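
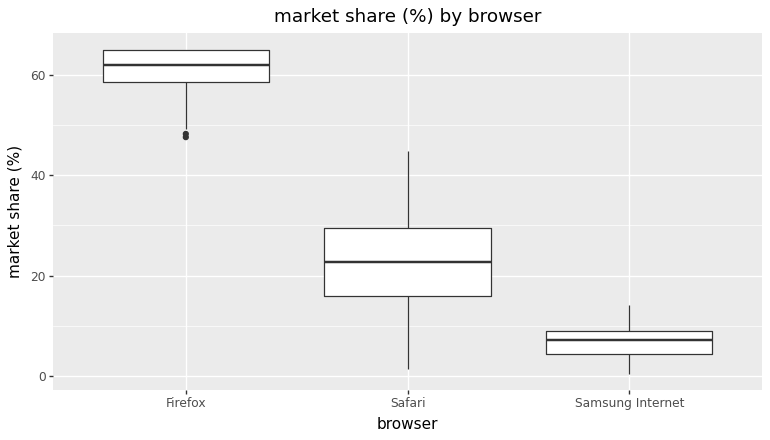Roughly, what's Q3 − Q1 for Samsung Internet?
≈ 5

Q3 ≈ 10, Q1 ≈ 5; IQR ≈ 5.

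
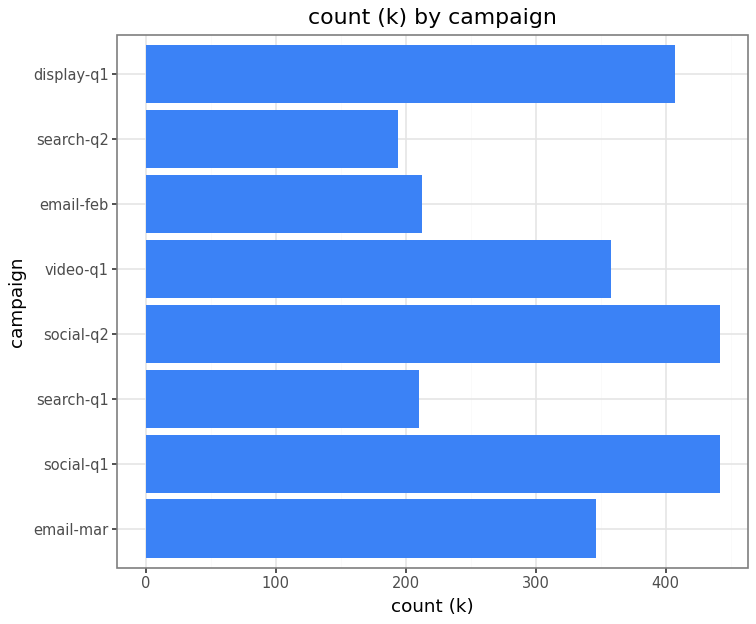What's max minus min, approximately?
Max social-q2 ≈ 450, min search-q2 ≈ 200; range ≈ 250.

≈ 250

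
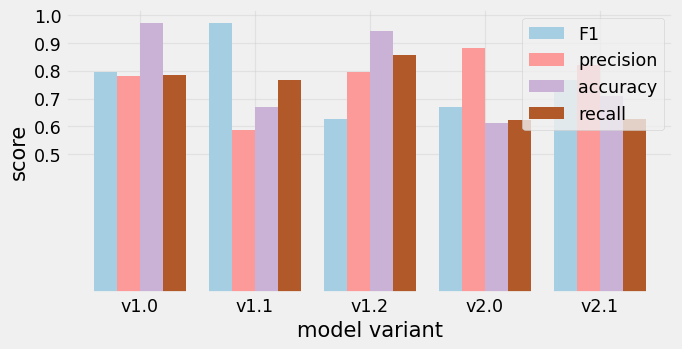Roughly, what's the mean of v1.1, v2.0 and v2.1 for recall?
≈ 0.67

(0.8 + 0.6 + 0.6) / 3 ≈ 0.67.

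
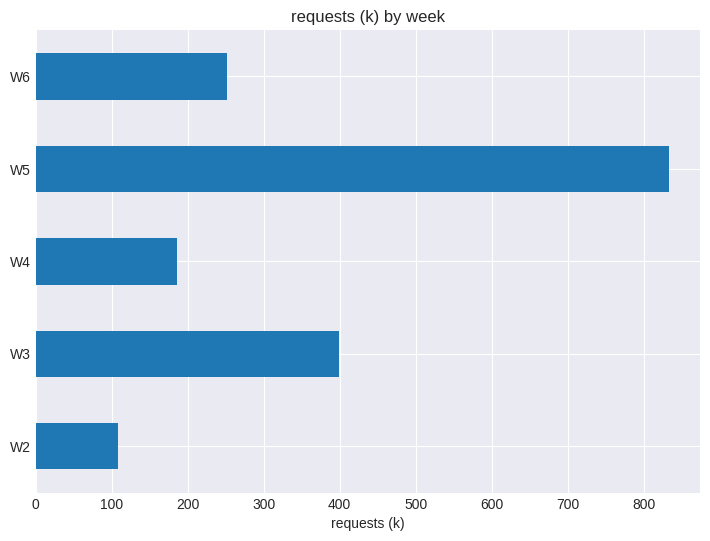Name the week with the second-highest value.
Top 3: W5 ≈ 800, W3 ≈ 400, W6 ≈ 300.

W3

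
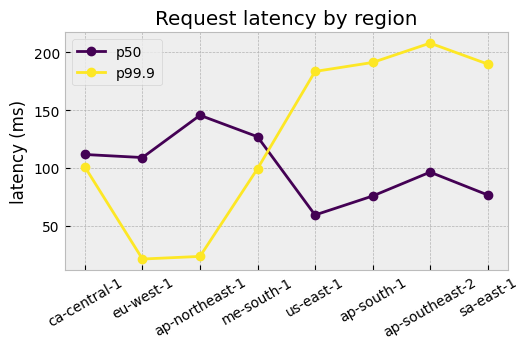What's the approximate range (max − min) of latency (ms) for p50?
Max ap-northeast-1 ≈ 140, min us-east-1 ≈ 60; range ≈ 80.

≈ 80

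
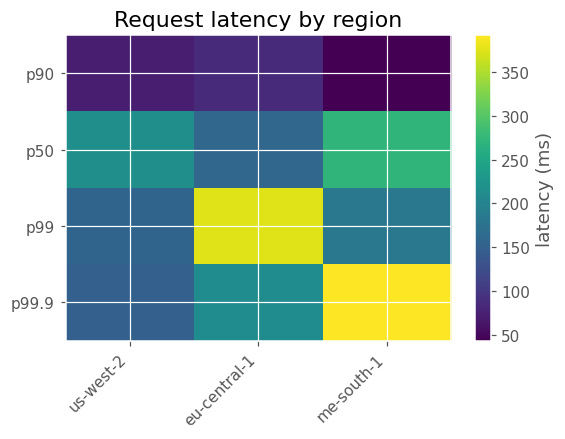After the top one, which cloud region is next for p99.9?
Top 3 for p99.9: me-south-1 ≈ 400, eu-central-1 ≈ 200, us-west-2 ≈ 150.

eu-central-1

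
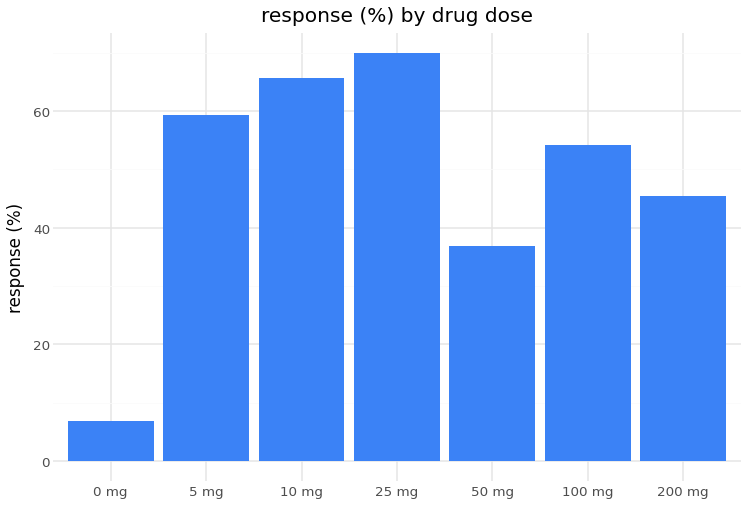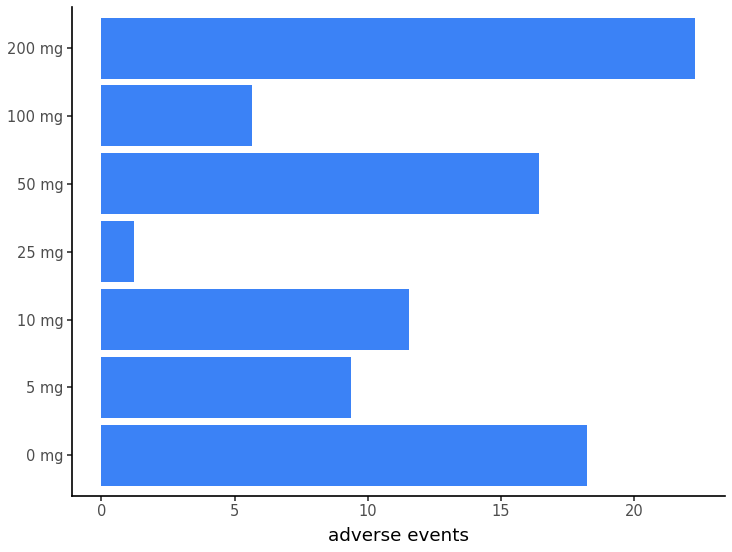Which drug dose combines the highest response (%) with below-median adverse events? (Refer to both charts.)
25 mg

Chart 2 median adverse events ≈ 10; below-median drug doses: 5 mg, 25 mg, 100 mg. Among those, 25 mg has the highest response (%) (≈ 70).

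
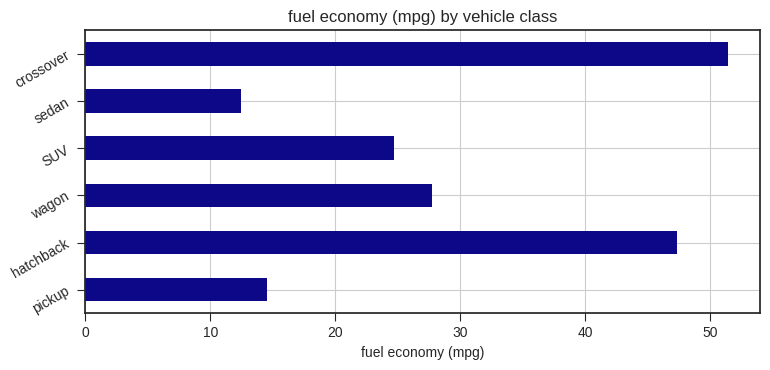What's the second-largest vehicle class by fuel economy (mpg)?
Top 3: crossover ≈ 50, hatchback ≈ 45, wagon ≈ 30.

hatchback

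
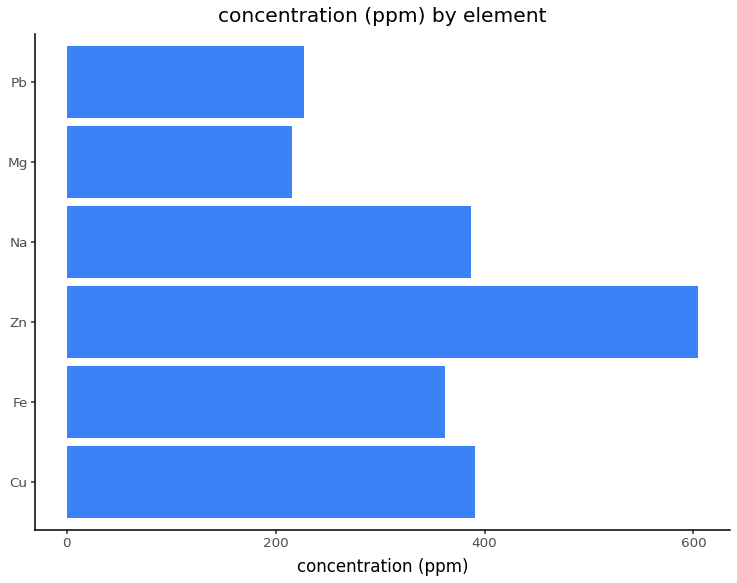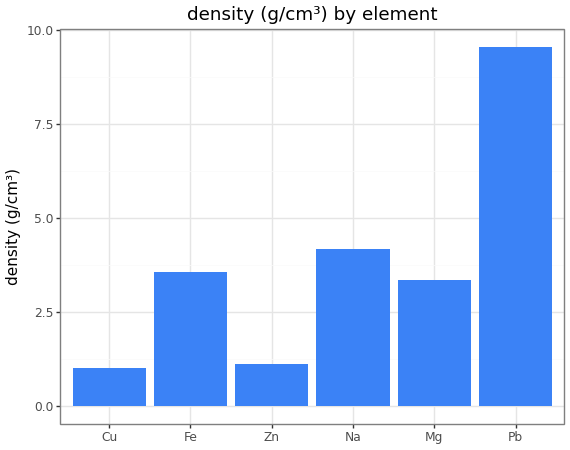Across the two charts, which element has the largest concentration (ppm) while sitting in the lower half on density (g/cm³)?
Zn

Chart 2 median density (g/cm³) ≈ 3; below-median elements: Cu, Zn, Mg. Among those, Zn has the highest concentration (ppm) (≈ 600).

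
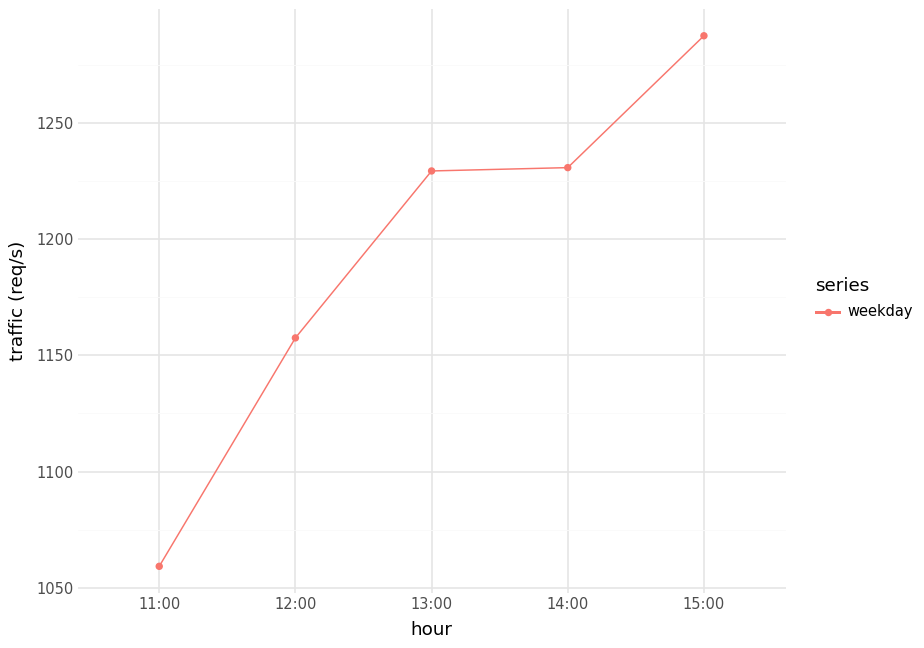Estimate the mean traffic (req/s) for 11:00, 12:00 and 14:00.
(1060 + 1160 + 1240) / 3 ≈ 1153.

≈ 1153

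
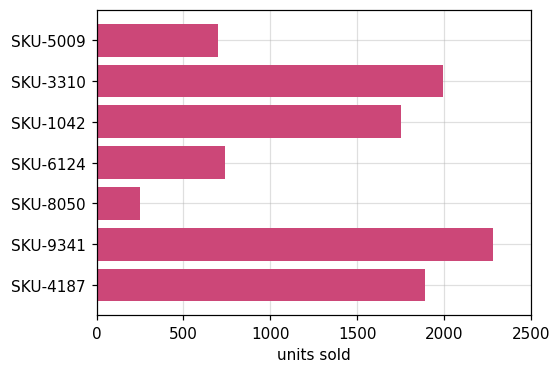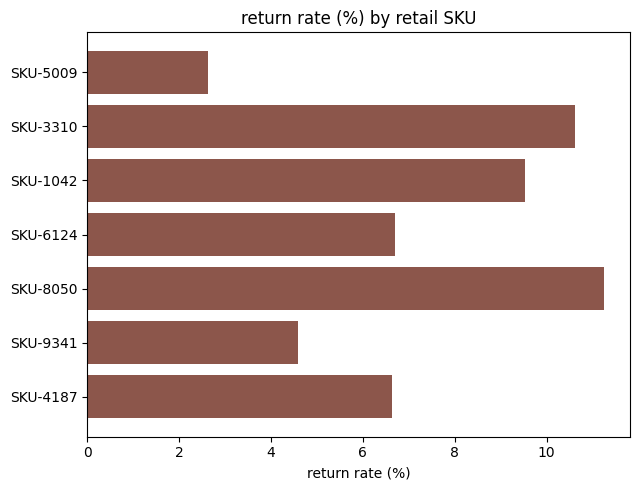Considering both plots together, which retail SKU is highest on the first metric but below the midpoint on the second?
SKU-9341

Chart 2 median return rate (%) ≈ 6; below-median retail SKUs: SKU-5009, SKU-9341, SKU-4187. Among those, SKU-9341 has the highest units sold (≈ 2500).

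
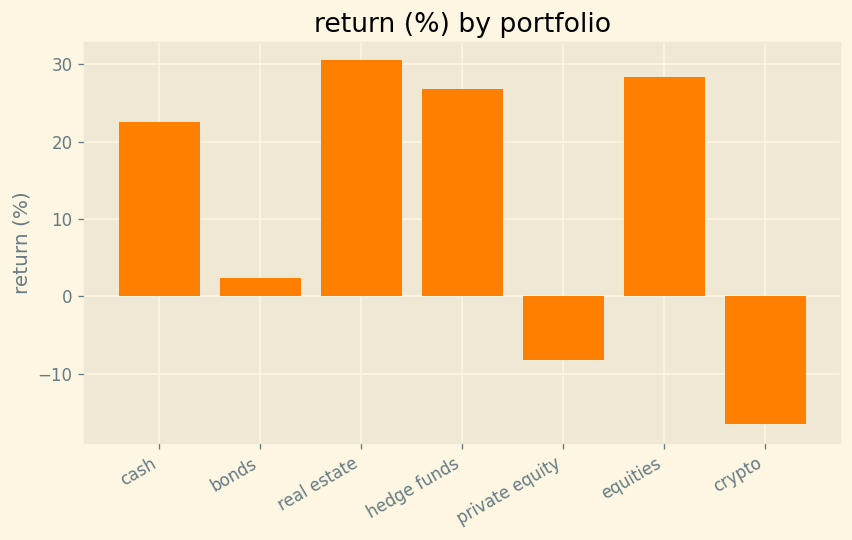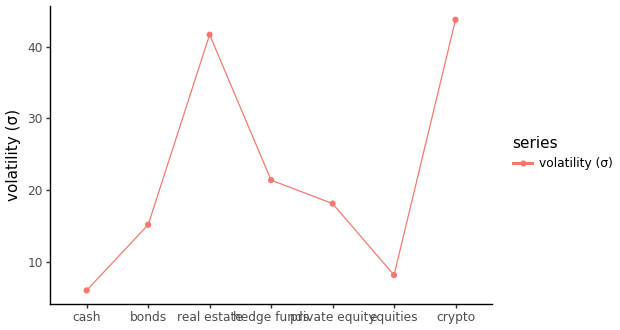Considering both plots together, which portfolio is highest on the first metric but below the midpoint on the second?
Chart 2 median volatility (σ) ≈ 20; below-median portfolios: cash, bonds, equities. Among those, equities has the highest return (%) (≈ 30).

equities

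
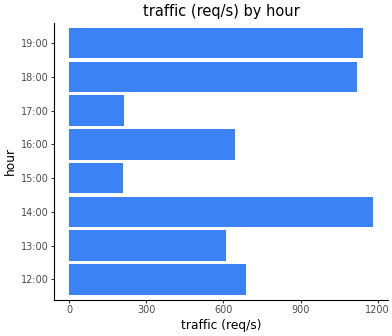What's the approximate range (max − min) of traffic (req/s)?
≈ 1000

Max 14:00 ≈ 1200, min 15:00 ≈ 200; range ≈ 1000.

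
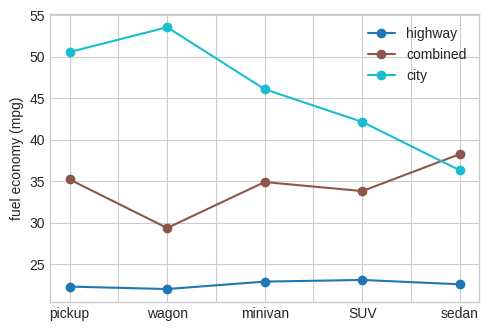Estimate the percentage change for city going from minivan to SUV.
≈ -11.1%

minivan ≈ 45, SUV ≈ 40; (40 − 45) / 45 ≈ -11.1%.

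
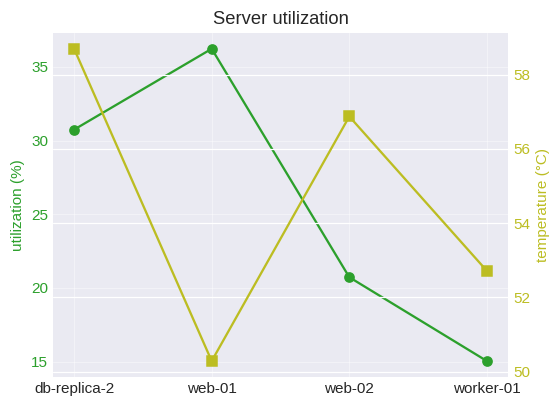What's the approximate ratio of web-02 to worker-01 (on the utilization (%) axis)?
≈ 1.25×

web-02 ≈ 20, worker-01 ≈ 16; 20/16 ≈ 1.25.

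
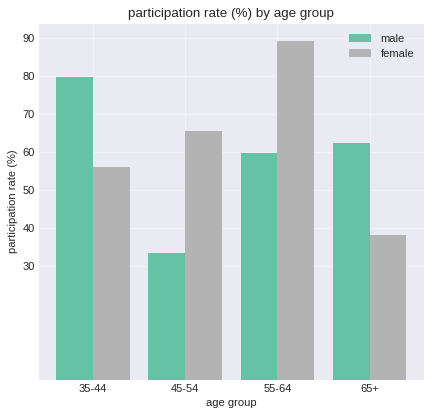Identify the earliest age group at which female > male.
35-44: female ≈ 60 vs male ≈ 80 (not yet); 45-54: female ≈ 70 vs male ≈ 30 (first crossover).

45-54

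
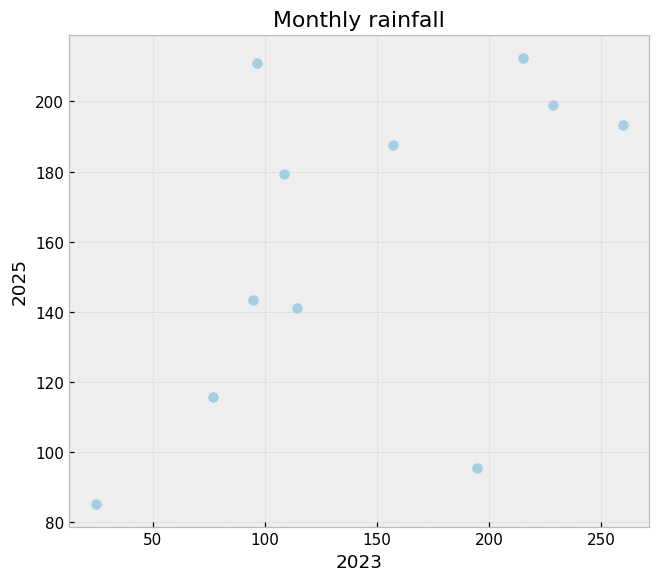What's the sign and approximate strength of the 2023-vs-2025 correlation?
positive, moderate

Points are positively correlated; moderate (|r| ≈ 0.5).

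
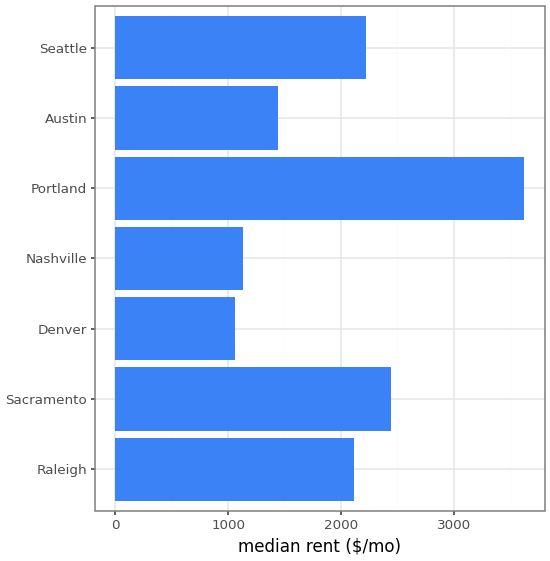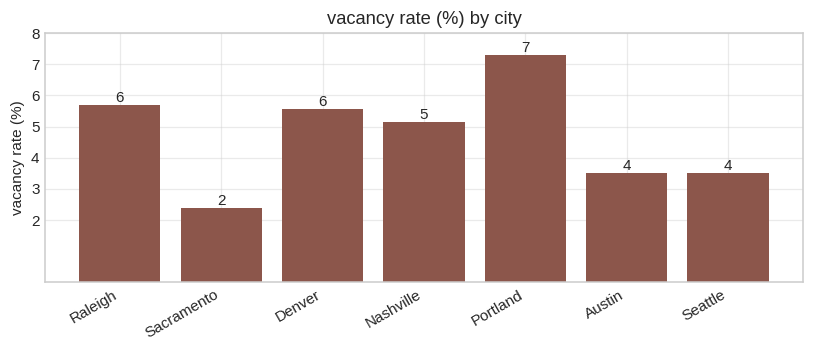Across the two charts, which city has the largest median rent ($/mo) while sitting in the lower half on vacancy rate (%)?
Sacramento

Chart 2 median vacancy rate (%) ≈ 5; below-median cities: Sacramento, Austin, Seattle. Among those, Sacramento has the highest median rent ($/mo) (≈ 2500).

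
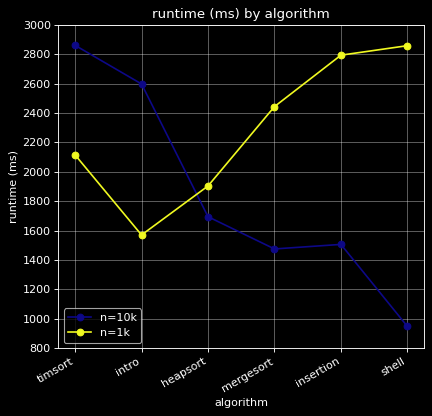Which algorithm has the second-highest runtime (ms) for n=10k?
intro

Top 3 for n=10k: timsort ≈ 2800, intro ≈ 2600, heapsort ≈ 1600.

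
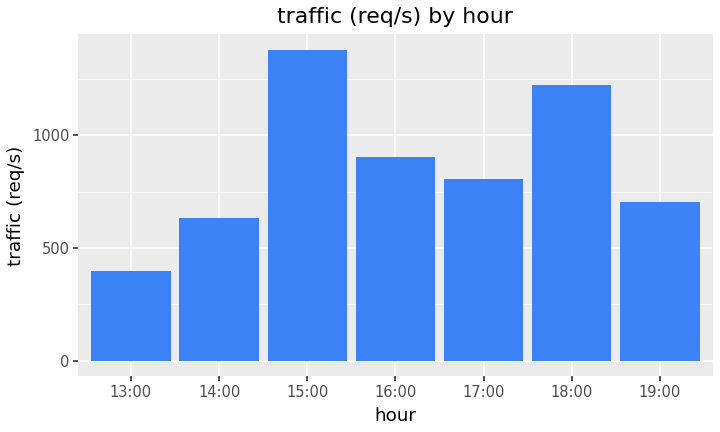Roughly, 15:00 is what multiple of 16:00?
≈ 1.4×

15:00 ≈ 1400, 16:00 ≈ 1000; 1400/1000 ≈ 1.4.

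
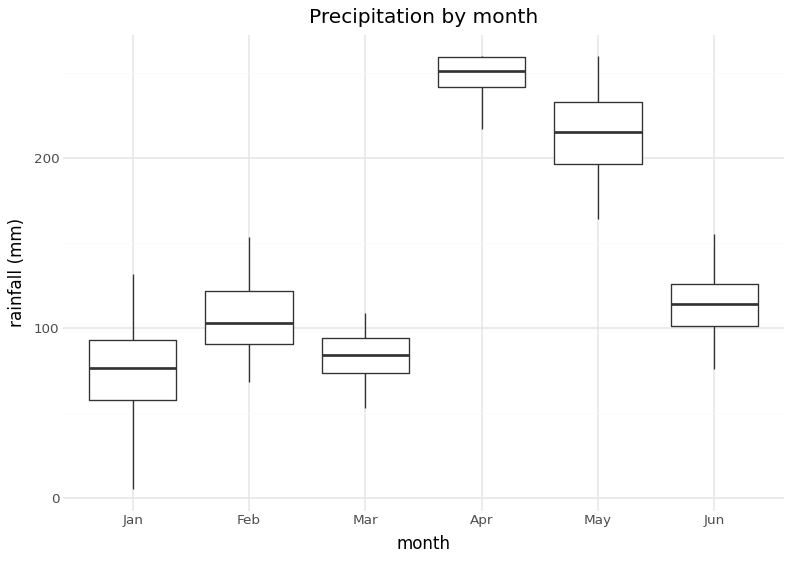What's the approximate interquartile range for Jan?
Q3 ≈ 100, Q1 ≈ 60; IQR ≈ 40.

≈ 40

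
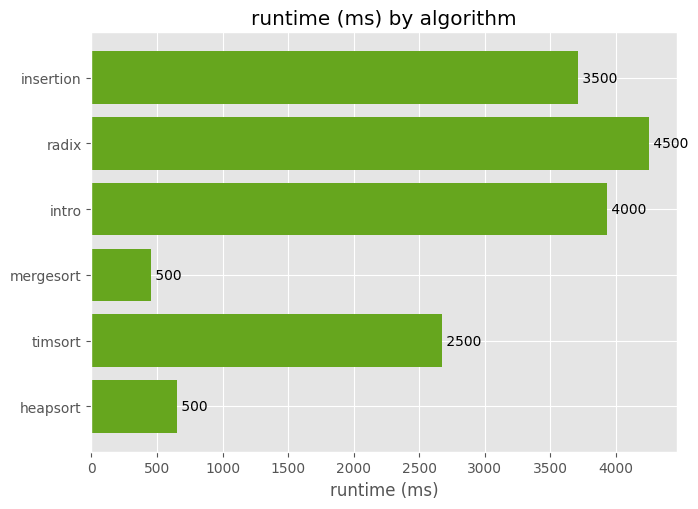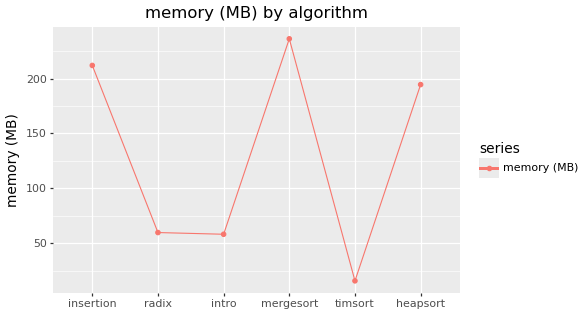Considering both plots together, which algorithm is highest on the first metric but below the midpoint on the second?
radix

Chart 2 median memory (MB) ≈ 125; below-median algorithms: radix, intro, timsort. Among those, radix has the highest runtime (ms) (≈ 4500).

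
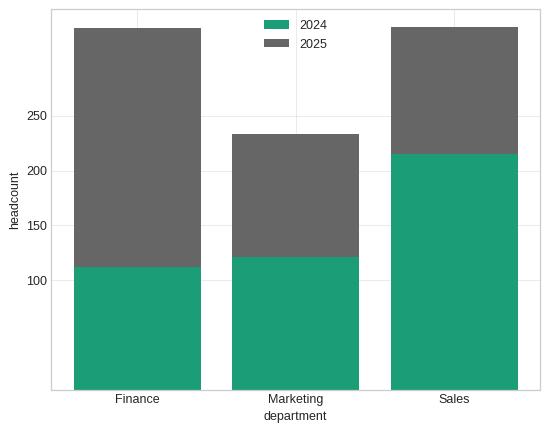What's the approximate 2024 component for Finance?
2024 top ≈ 100, bottom ≈ 0; segment ≈ 100.

≈ 100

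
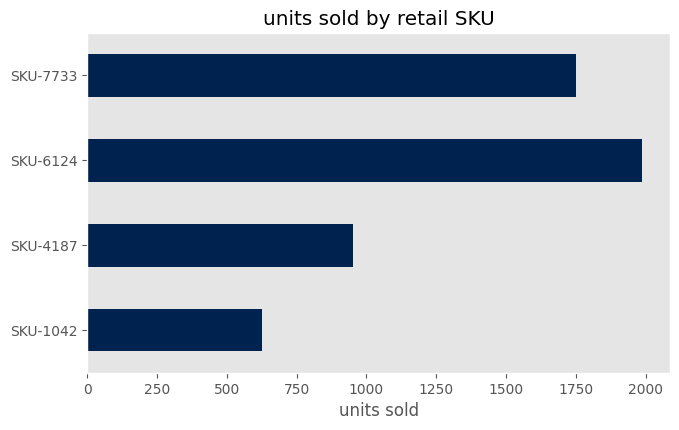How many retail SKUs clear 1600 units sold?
Above 1600: SKU-6124, SKU-7733.

2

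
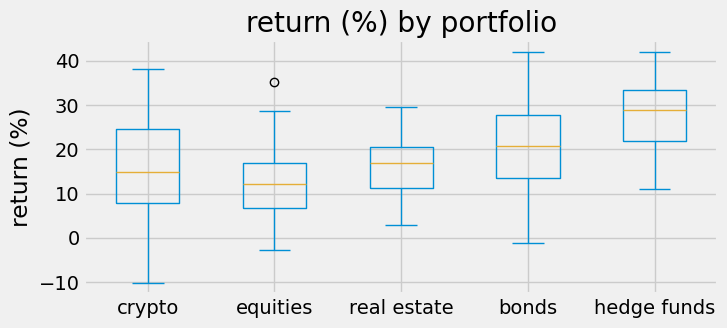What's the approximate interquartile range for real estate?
≈ 8

Q3 ≈ 20, Q1 ≈ 12; IQR ≈ 8.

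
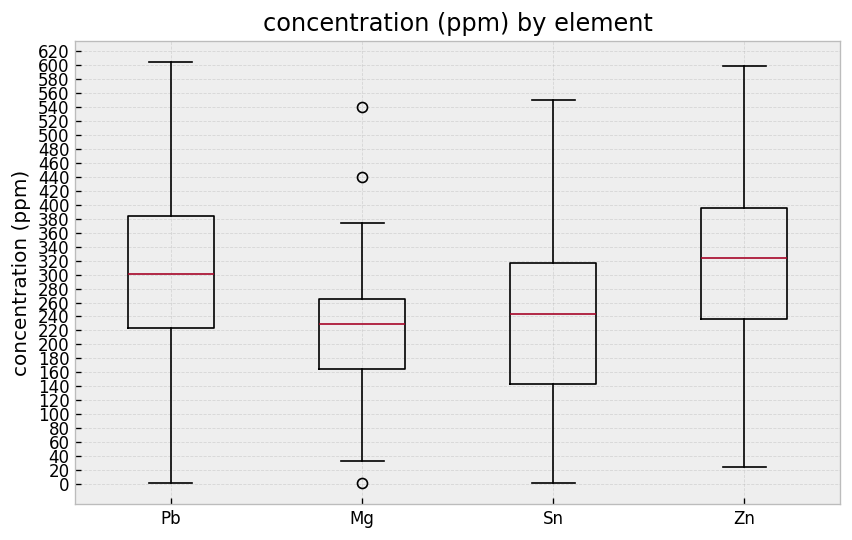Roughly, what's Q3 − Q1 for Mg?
≈ 100

Q3 ≈ 260, Q1 ≈ 160; IQR ≈ 100.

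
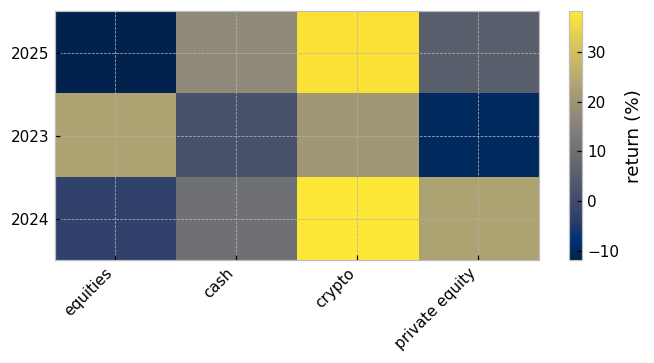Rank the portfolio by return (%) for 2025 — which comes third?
private equity

Top 4 for 2025: crypto ≈ 35, cash ≈ 15, private equity ≈ 5, equities ≈ -10.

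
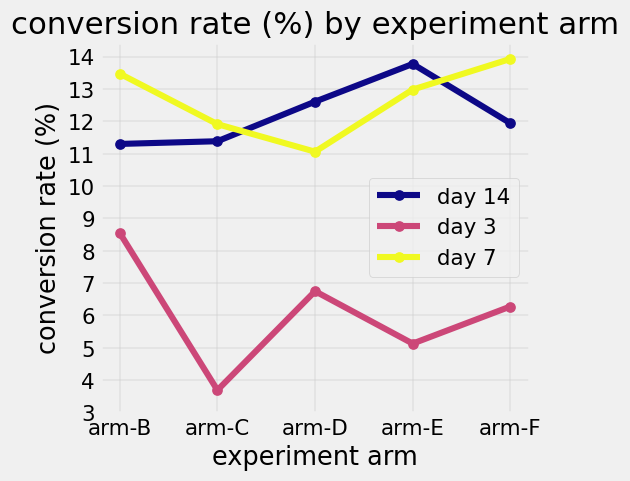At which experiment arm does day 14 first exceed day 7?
arm-D

arm-C: day 14 ≈ 11 vs day 7 ≈ 12 (not yet); arm-D: day 14 ≈ 13 vs day 7 ≈ 11 (first crossover).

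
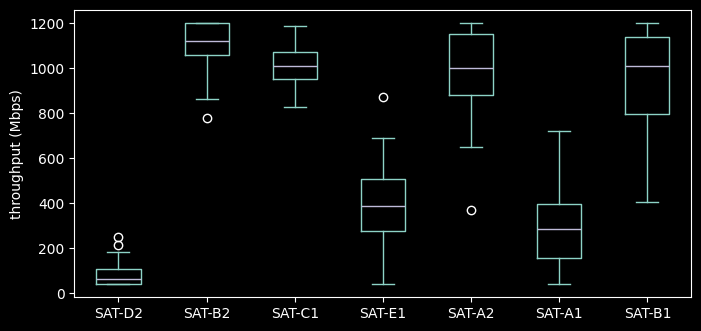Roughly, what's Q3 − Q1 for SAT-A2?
≈ 300

Q3 ≈ 1200, Q1 ≈ 900; IQR ≈ 300.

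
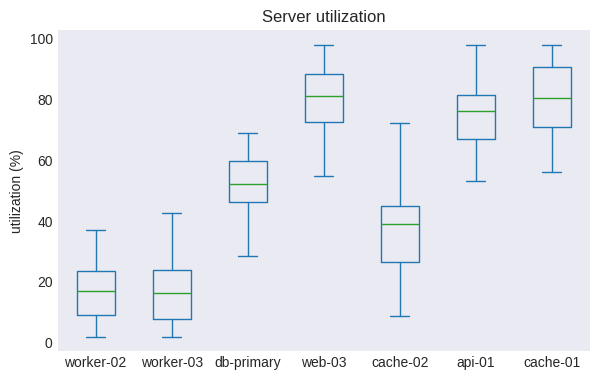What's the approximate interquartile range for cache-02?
≈ 20

Q3 ≈ 50, Q1 ≈ 30; IQR ≈ 20.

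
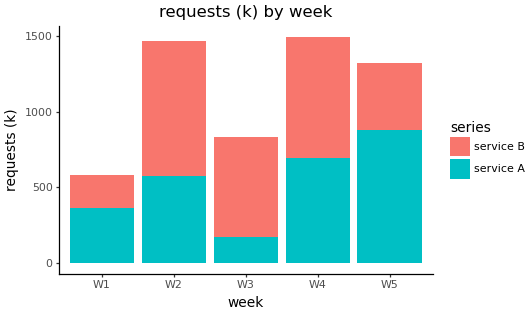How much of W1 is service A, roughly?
≈ 400

service A top ≈ 400, bottom ≈ 0; segment ≈ 400.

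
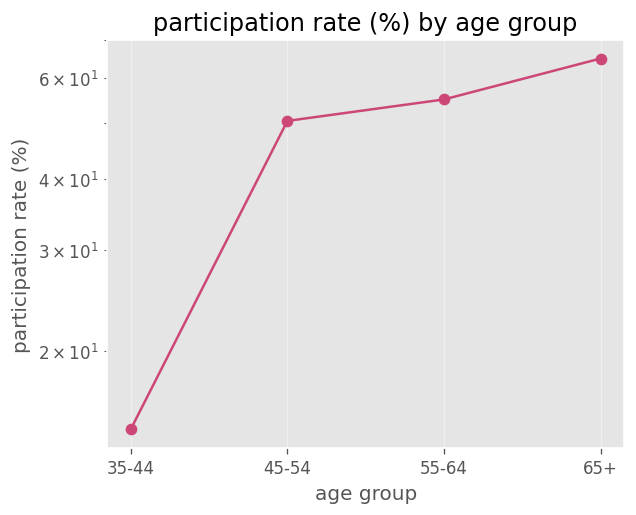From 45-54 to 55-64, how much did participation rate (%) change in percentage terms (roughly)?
≈ +10%

45-54 ≈ 50, 55-64 ≈ 55; (55 − 50) / 50 ≈ +10%.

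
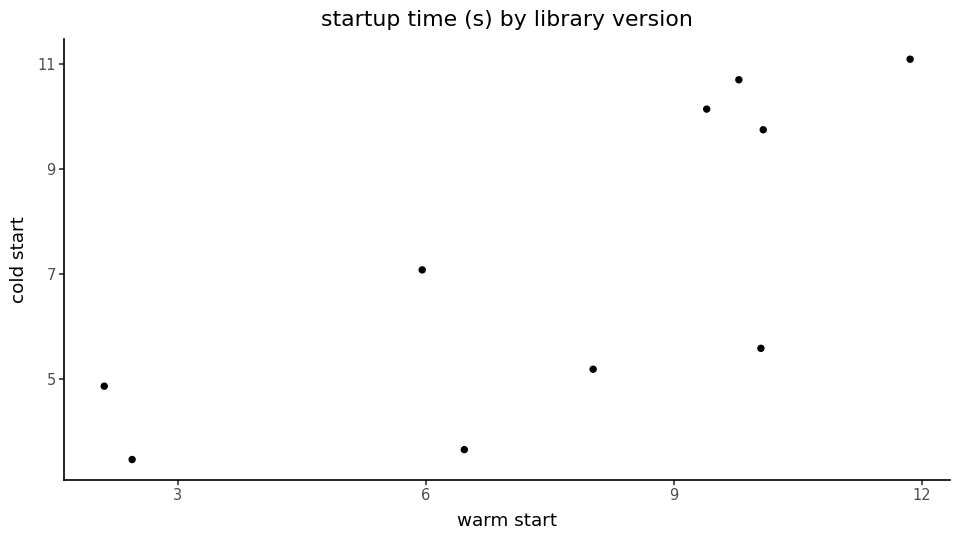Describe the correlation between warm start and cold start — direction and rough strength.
positive, strong

Points are positively correlated; strong (|r| ≈ 0.8).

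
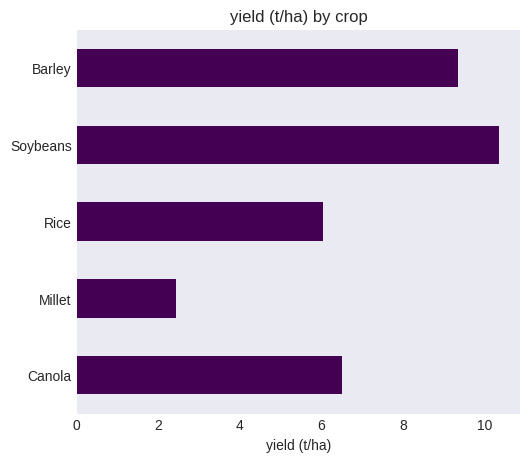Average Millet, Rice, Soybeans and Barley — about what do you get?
≈ 7

(2 + 6 + 10 + 9) / 4 ≈ 7.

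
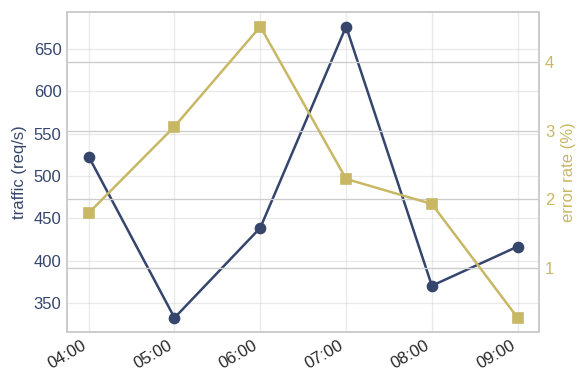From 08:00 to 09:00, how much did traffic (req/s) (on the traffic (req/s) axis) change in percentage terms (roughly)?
≈ +14.3%

08:00 ≈ 350, 09:00 ≈ 400; (400 − 350) / 350 ≈ +14.3%.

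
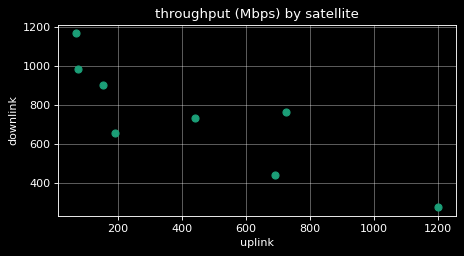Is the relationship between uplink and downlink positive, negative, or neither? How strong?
Points are negatively correlated; strong (|r| ≈ 0.9).

negative, strong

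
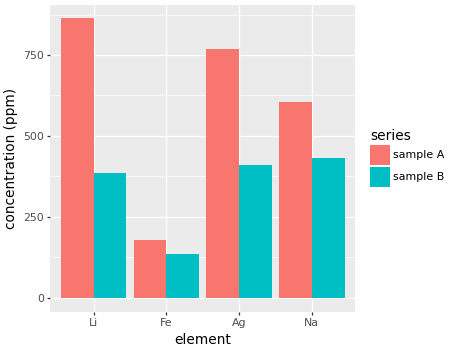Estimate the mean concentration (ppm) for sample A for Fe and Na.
≈ 400

(200 + 600) / 2 ≈ 400.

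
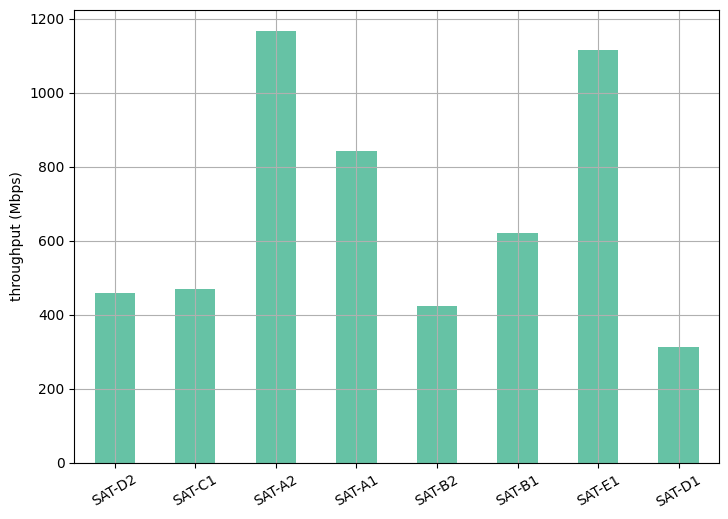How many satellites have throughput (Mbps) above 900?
2

Above 900: SAT-A2, SAT-E1.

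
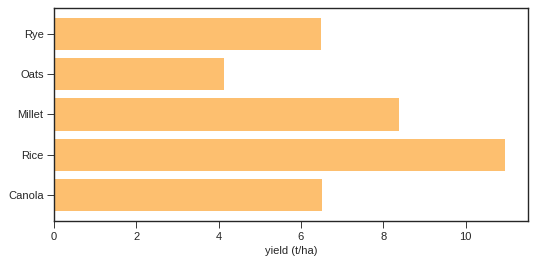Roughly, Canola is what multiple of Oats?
≈ 1.75×

Canola ≈ 7, Oats ≈ 4; 7/4 ≈ 1.75.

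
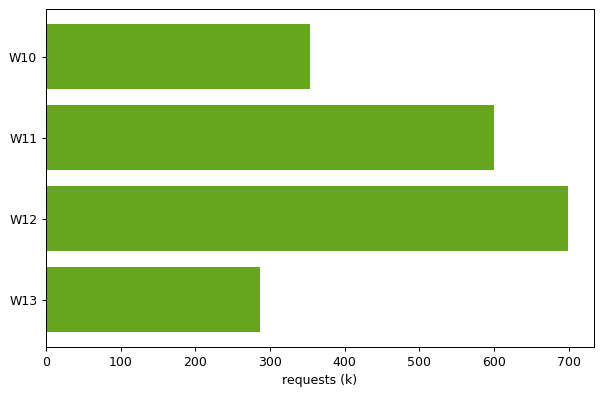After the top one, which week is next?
Top 3: W12 ≈ 700, W11 ≈ 600, W10 ≈ 400.

W11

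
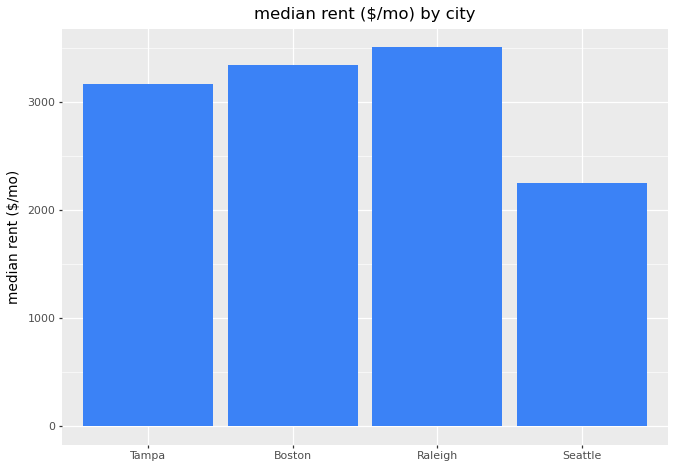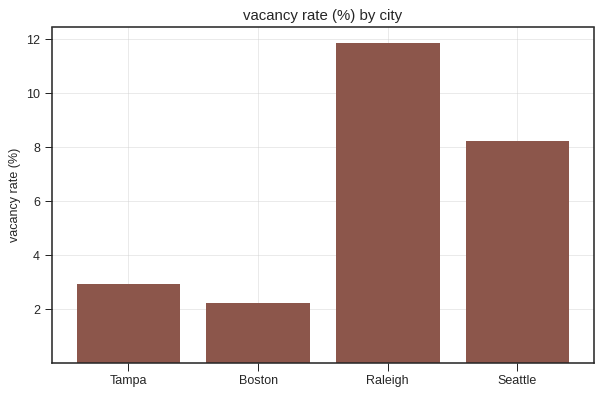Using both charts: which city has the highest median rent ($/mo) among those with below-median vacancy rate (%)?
Chart 2 median vacancy rate (%) ≈ 6; below-median cities: Tampa, Boston. Among those, Boston has the highest median rent ($/mo) (≈ 3500).

Boston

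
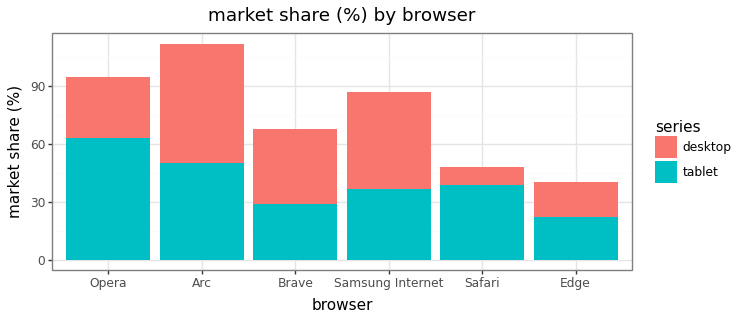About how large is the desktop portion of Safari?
≈ 10

desktop top ≈ 50, bottom ≈ 40; segment ≈ 10.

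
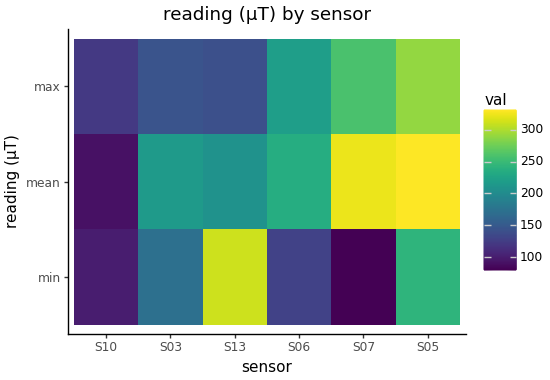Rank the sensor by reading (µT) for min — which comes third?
S03

Top 4 for min: S13 ≈ 300, S05 ≈ 250, S03 ≈ 175, S06 ≈ 125.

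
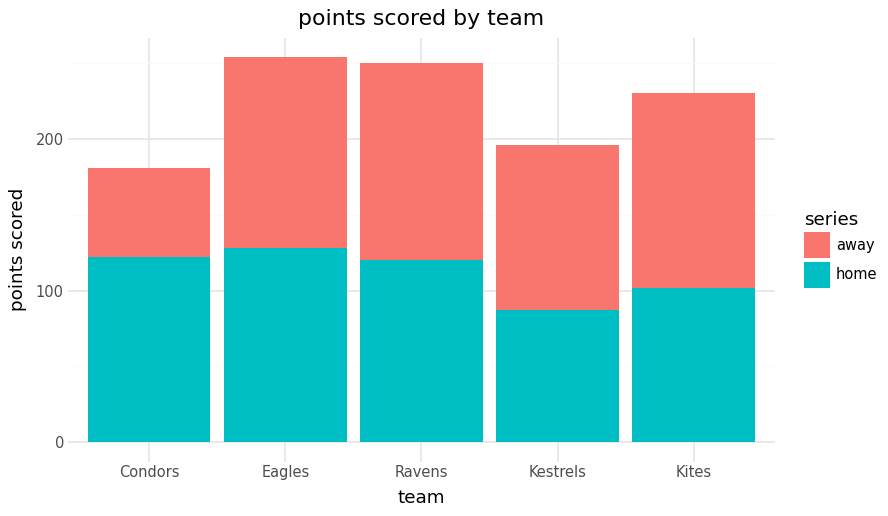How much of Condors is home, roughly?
≈ 125

home top ≈ 125, bottom ≈ 0; segment ≈ 125.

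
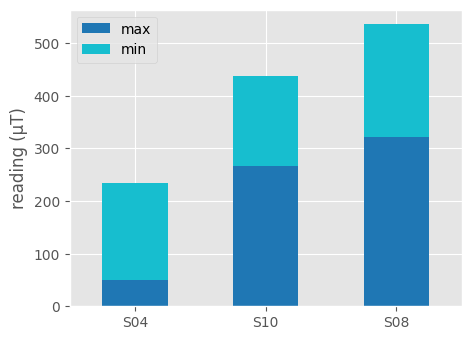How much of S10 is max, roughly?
max top ≈ 250, bottom ≈ 0; segment ≈ 250.

≈ 250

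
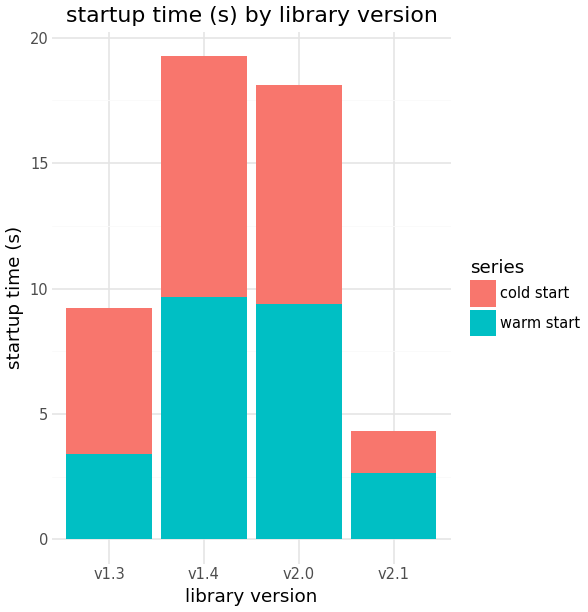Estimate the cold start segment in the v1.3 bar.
≈ 6

cold start top ≈ 10, bottom ≈ 4; segment ≈ 6.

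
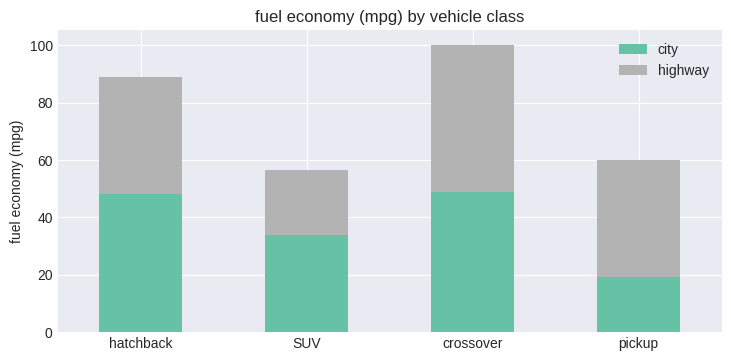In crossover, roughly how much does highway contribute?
≈ 50

highway top ≈ 100, bottom ≈ 50; segment ≈ 50.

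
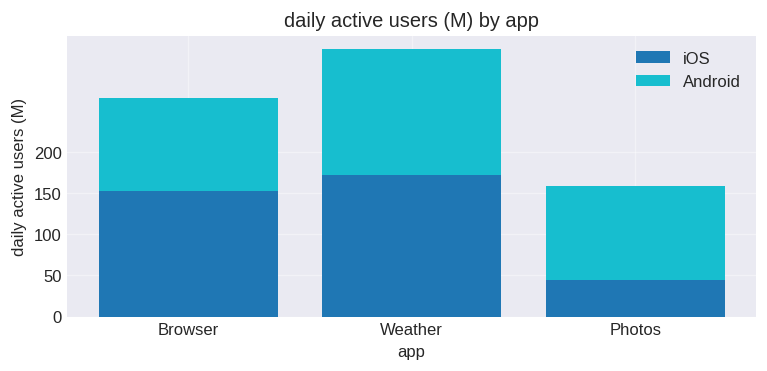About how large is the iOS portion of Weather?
≈ 150

iOS top ≈ 150, bottom ≈ 0; segment ≈ 150.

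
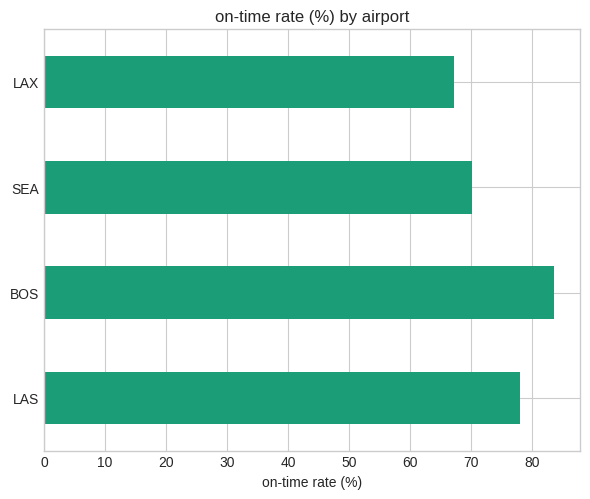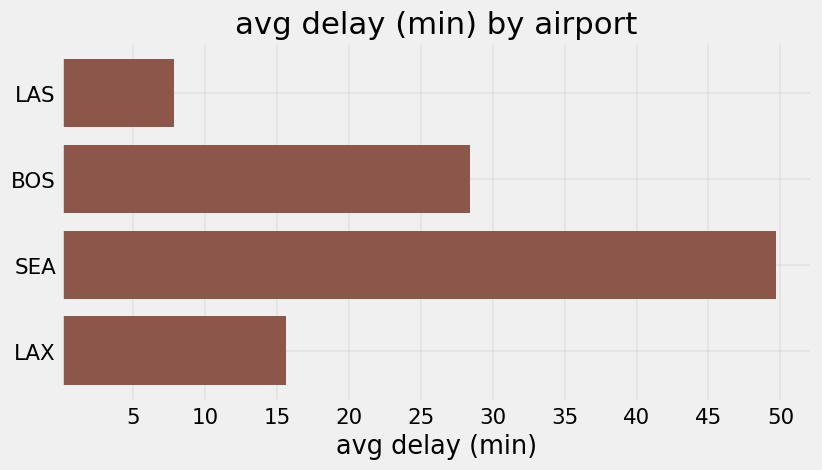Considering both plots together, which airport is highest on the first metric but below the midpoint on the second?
Chart 2 median avg delay (min) ≈ 20; below-median airports: LAS, LAX. Among those, LAS has the highest on-time rate (%) (≈ 80).

LAS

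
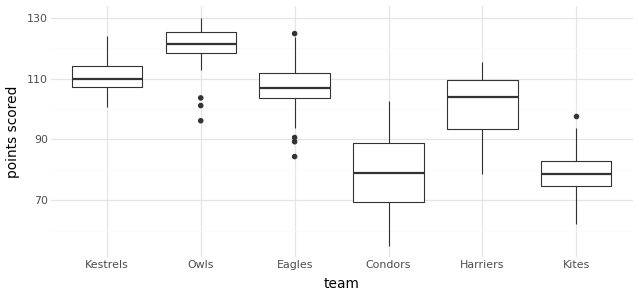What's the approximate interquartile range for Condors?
≈ 20

Q3 ≈ 90, Q1 ≈ 70; IQR ≈ 20.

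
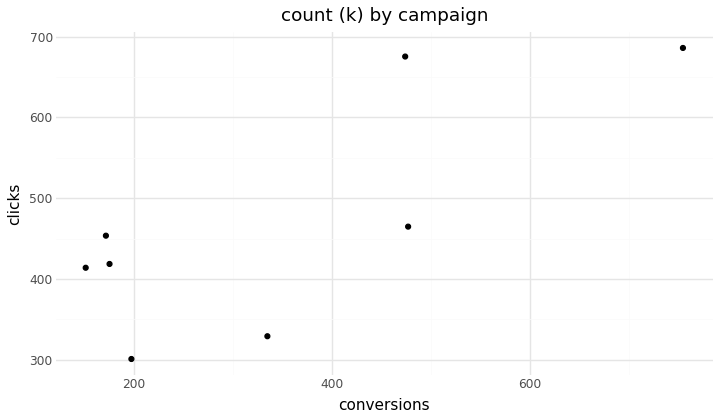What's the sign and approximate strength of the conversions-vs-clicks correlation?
Points are positively correlated; strong (|r| ≈ 0.8).

positive, strong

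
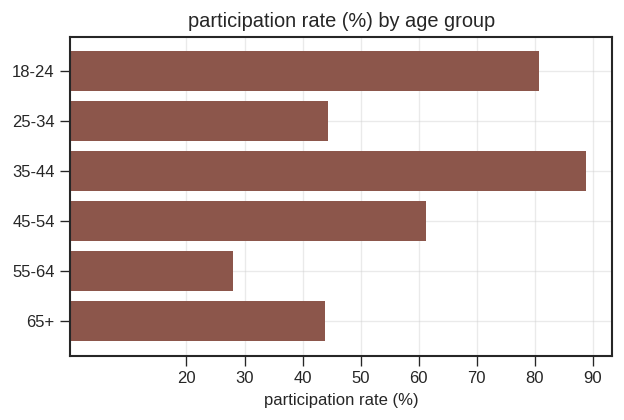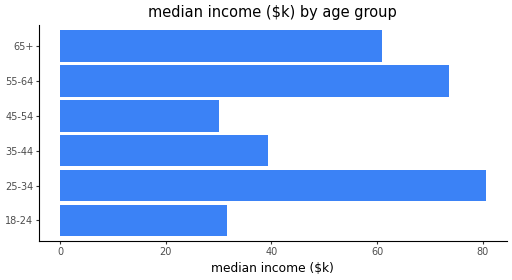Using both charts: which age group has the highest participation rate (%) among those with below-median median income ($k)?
35-44

Chart 2 median median income ($k) ≈ 50; below-median age groups: 18-24, 35-44, 45-54. Among those, 35-44 has the highest participation rate (%) (≈ 90).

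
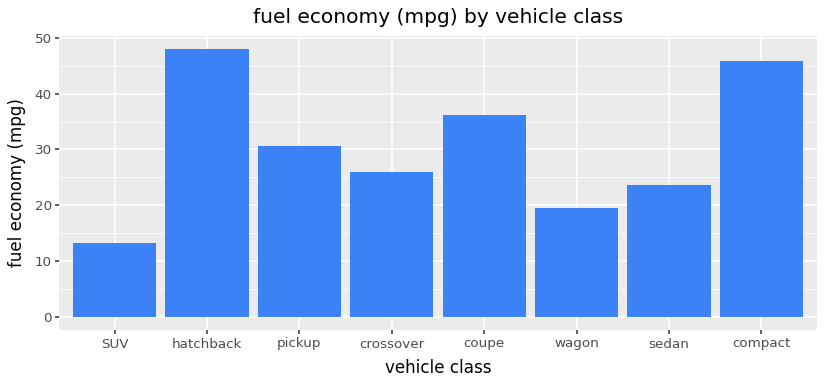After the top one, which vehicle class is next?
compact

Top 3: hatchback ≈ 50, compact ≈ 45, coupe ≈ 35.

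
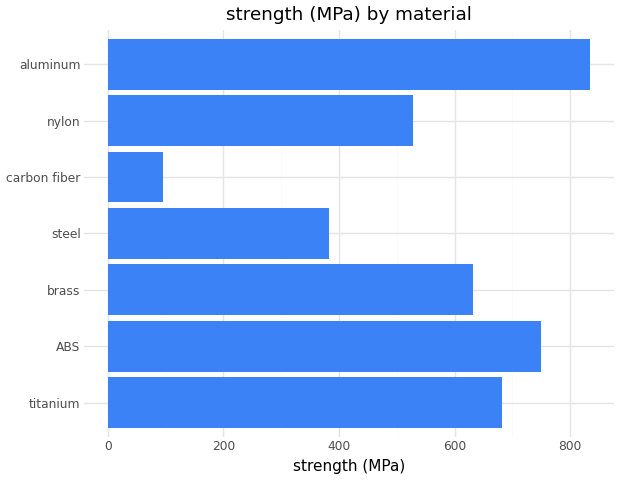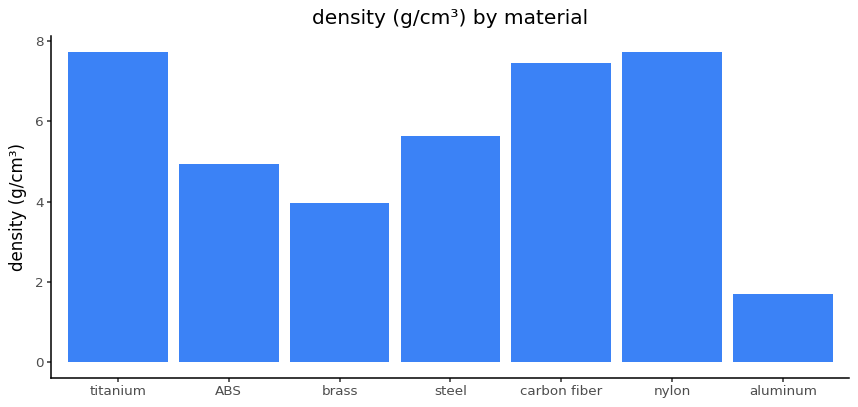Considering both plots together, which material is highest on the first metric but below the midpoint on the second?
aluminum

Chart 2 median density (g/cm³) ≈ 6; below-median materials: ABS, brass, aluminum. Among those, aluminum has the highest strength (MPa) (≈ 800).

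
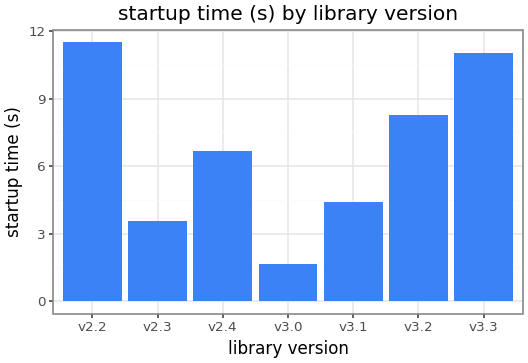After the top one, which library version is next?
Top 3: v2.2 ≈ 12, v3.3 ≈ 11, v3.2 ≈ 8.

v3.3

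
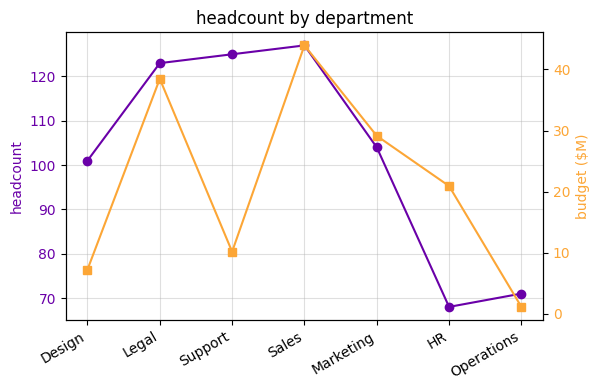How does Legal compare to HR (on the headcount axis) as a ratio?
≈ 1.79×

Legal ≈ 125, HR ≈ 70; 125/70 ≈ 1.79.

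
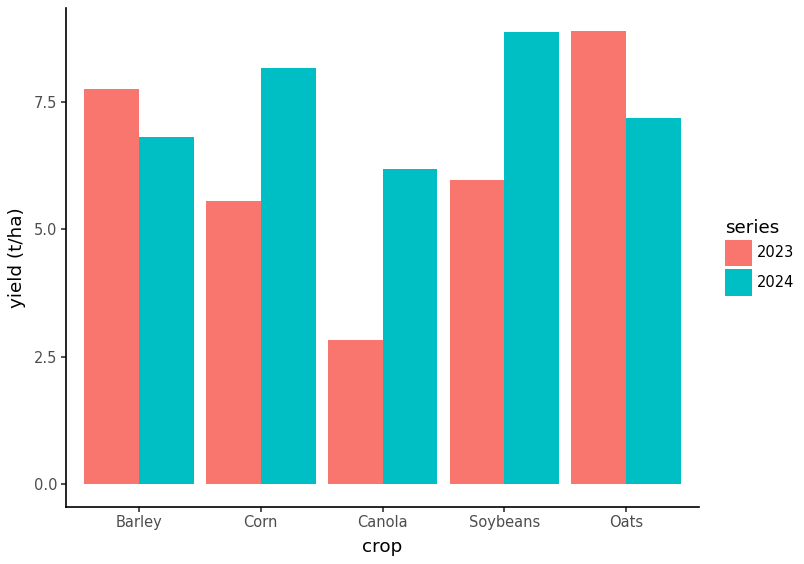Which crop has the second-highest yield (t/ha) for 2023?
Barley

Top 3 for 2023: Oats ≈ 9, Barley ≈ 8, Soybeans ≈ 6.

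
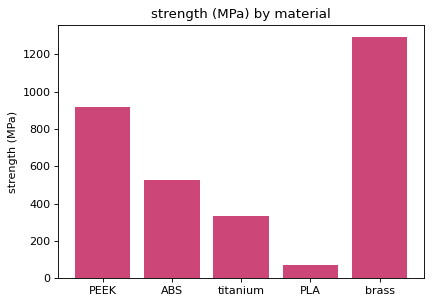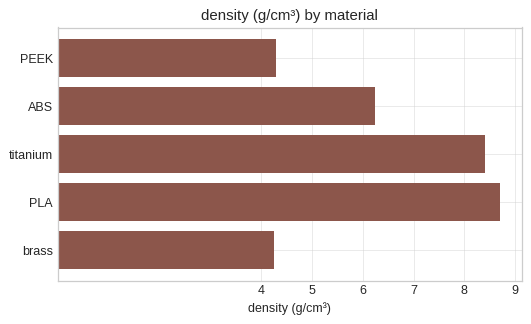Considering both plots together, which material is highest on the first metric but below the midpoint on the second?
Chart 2 median density (g/cm³) ≈ 6; below-median materials: PEEK, brass. Among those, brass has the highest strength (MPa) (≈ 1200).

brass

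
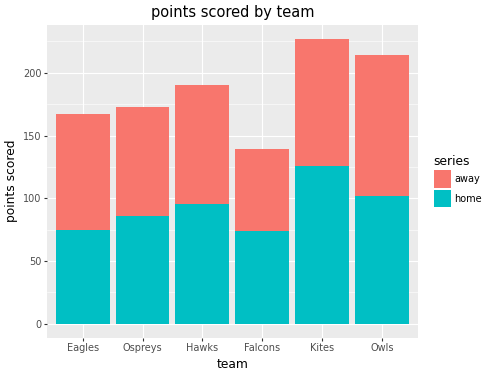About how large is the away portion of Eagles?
away top ≈ 160, bottom ≈ 80; segment ≈ 80.

≈ 80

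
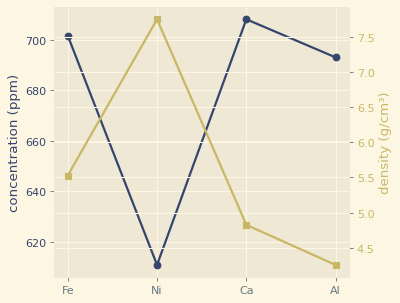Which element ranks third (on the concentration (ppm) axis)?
Al

Top 4 (on the concentration (ppm) axis): Ca ≈ 710, Fe ≈ 700, Al ≈ 690, Ni ≈ 610.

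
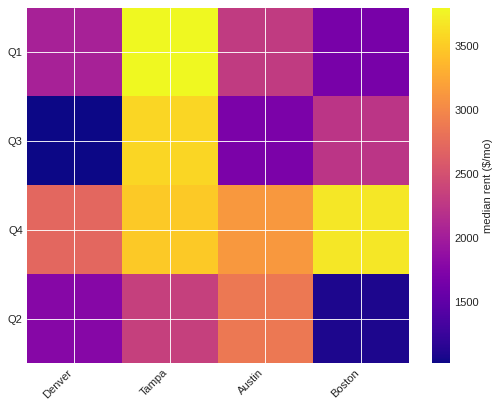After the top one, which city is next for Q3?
Boston

Top 3 for Q3: Tampa ≈ 3500, Boston ≈ 2000, Austin ≈ 1500.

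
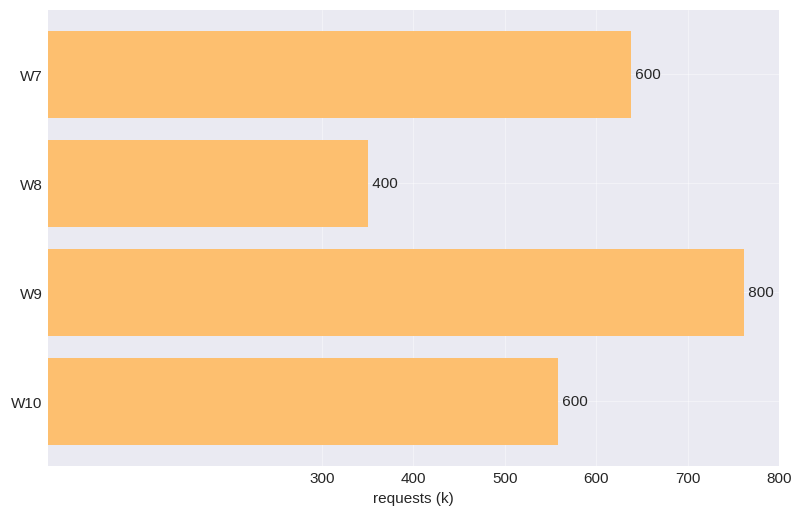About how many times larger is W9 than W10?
W9 ≈ 800, W10 ≈ 600; 800/600 ≈ 1.33.

≈ 1.33×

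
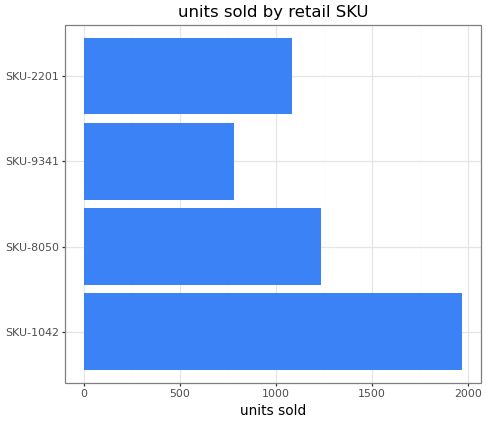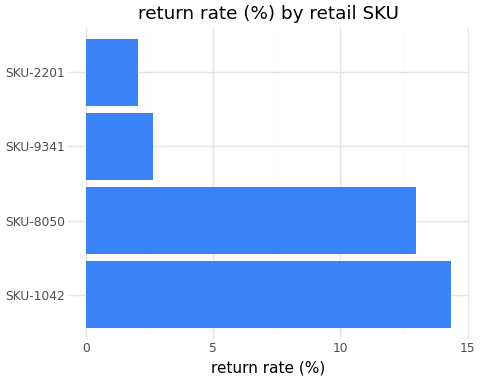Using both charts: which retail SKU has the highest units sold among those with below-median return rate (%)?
SKU-2201

Chart 2 median return rate (%) ≈ 8; below-median retail SKUs: SKU-9341, SKU-2201. Among those, SKU-2201 has the highest units sold (≈ 1000).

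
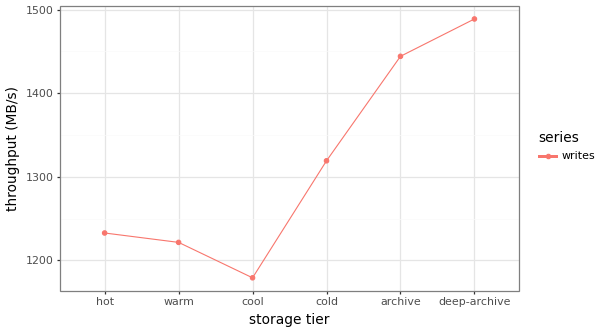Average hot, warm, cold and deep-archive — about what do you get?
≈ 1312

(1250 + 1200 + 1300 + 1500) / 4 ≈ 1312.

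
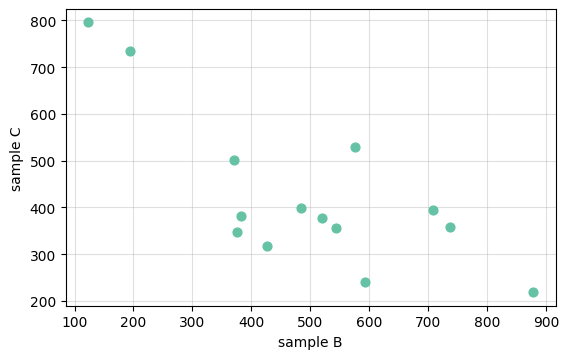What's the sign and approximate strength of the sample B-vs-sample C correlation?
negative, strong

Points are negatively correlated; strong (|r| ≈ 0.8).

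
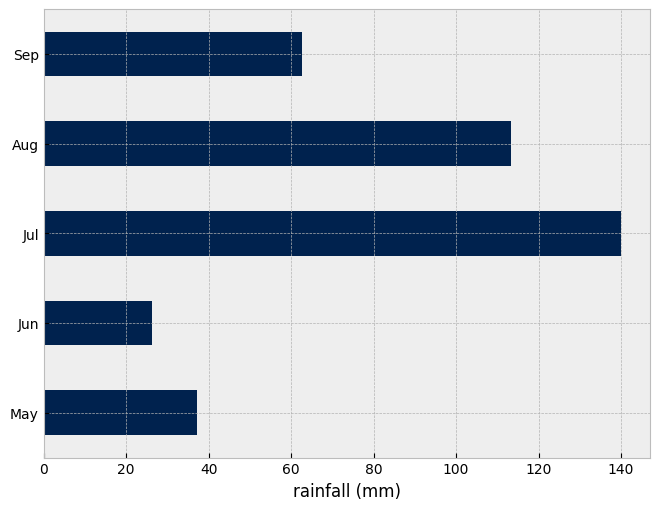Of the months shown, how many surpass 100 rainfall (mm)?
Above 100: Jul, Aug.

2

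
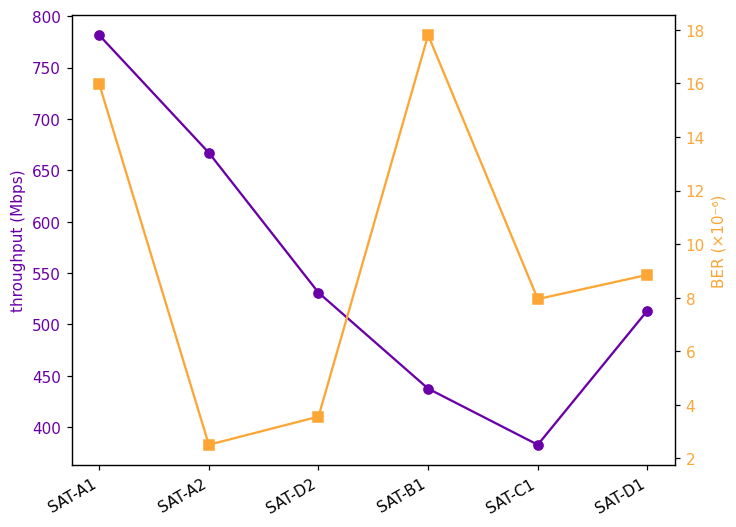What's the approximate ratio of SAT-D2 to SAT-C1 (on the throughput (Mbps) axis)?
≈ 1.38×

SAT-D2 ≈ 550, SAT-C1 ≈ 400; 550/400 ≈ 1.38.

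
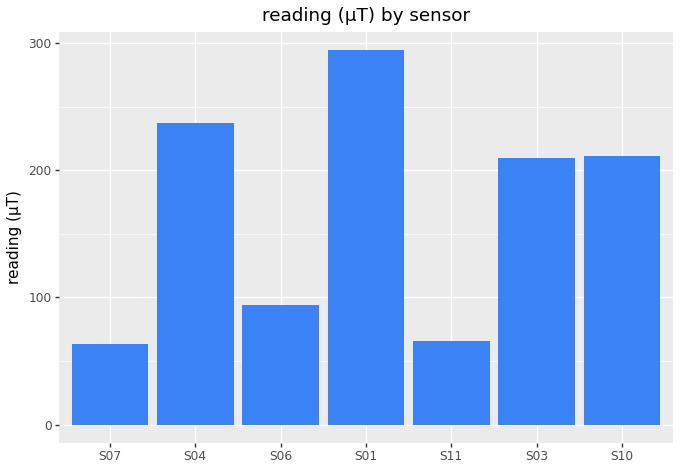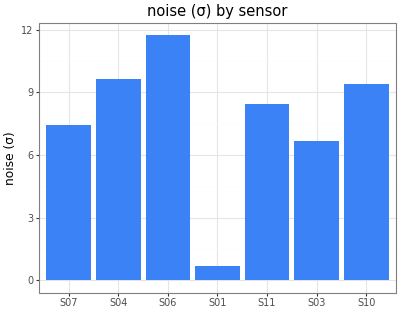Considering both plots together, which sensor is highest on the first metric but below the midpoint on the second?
S01

Chart 2 median noise (σ) ≈ 8; below-median sensors: S07, S01, S03. Among those, S01 has the highest reading (µT) (≈ 300).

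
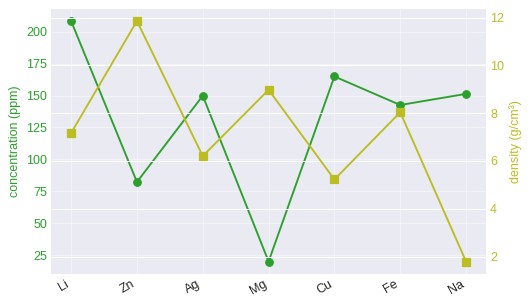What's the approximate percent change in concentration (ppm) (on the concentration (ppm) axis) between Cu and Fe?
Cu ≈ 160, Fe ≈ 140; (140 − 160) / 160 ≈ -12.5%.

≈ -12.5%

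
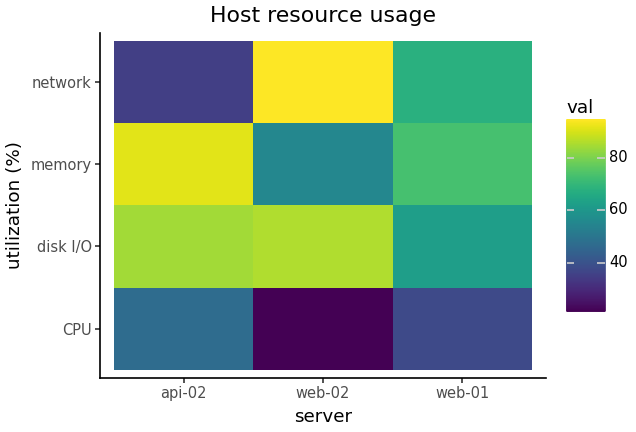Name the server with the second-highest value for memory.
Top 3 for memory: api-02 ≈ 90, web-01 ≈ 70, web-02 ≈ 60.

web-01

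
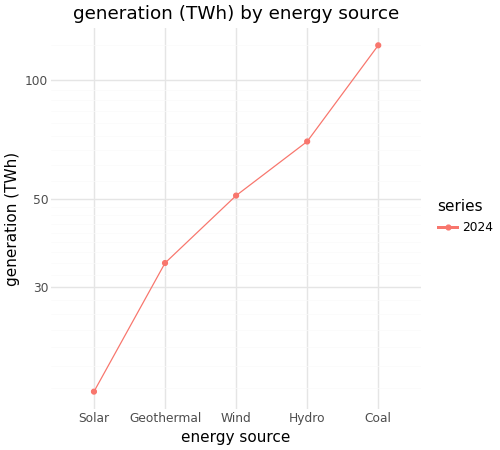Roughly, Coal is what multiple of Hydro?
≈ 1.71×

Coal ≈ 120, Hydro ≈ 70; 120/70 ≈ 1.71.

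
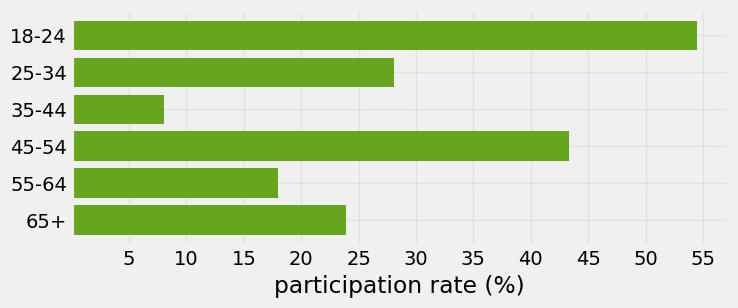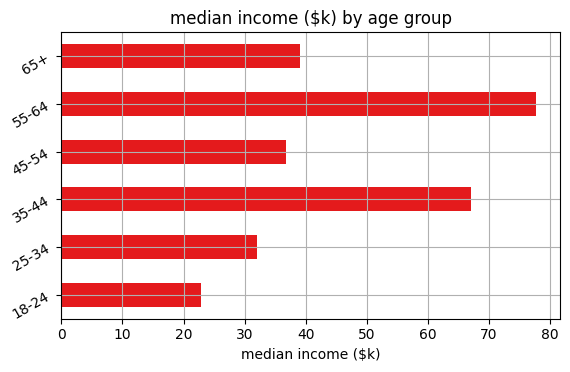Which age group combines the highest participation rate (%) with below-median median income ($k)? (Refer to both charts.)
18-24

Chart 2 median median income ($k) ≈ 40; below-median age groups: 18-24, 25-34, 45-54. Among those, 18-24 has the highest participation rate (%) (≈ 55).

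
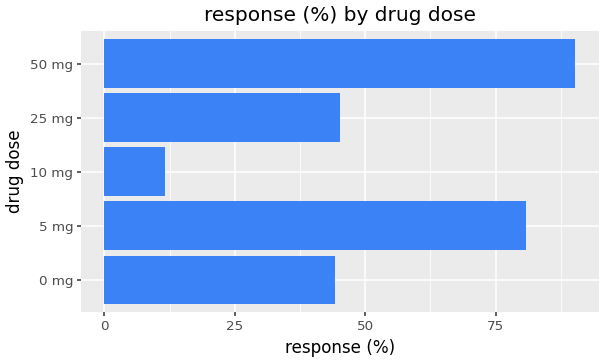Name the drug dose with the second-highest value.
Top 3: 50 mg ≈ 90, 5 mg ≈ 80, 25 mg ≈ 50.

5 mg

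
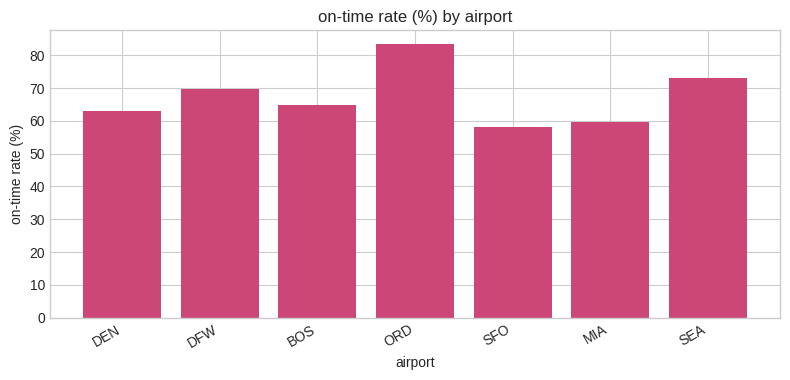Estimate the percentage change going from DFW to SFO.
DFW ≈ 70, SFO ≈ 60; (60 − 70) / 70 ≈ -14.3%.

≈ -14.3%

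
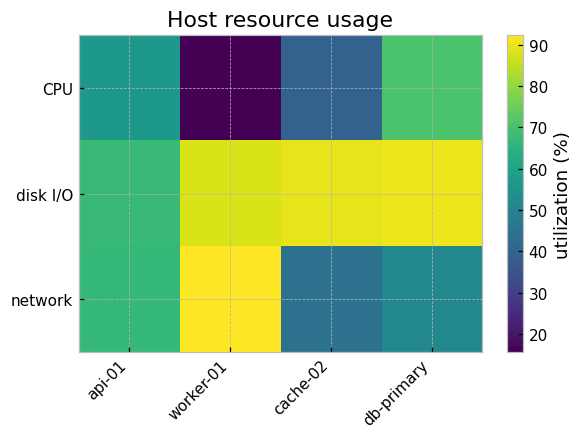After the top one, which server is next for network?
api-01

Top 3 for network: worker-01 ≈ 90, api-01 ≈ 70, db-primary ≈ 50.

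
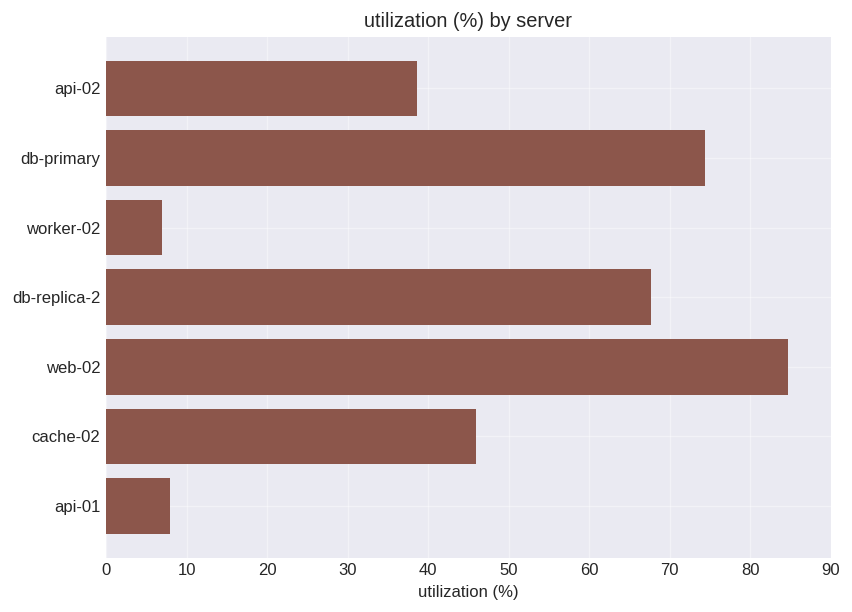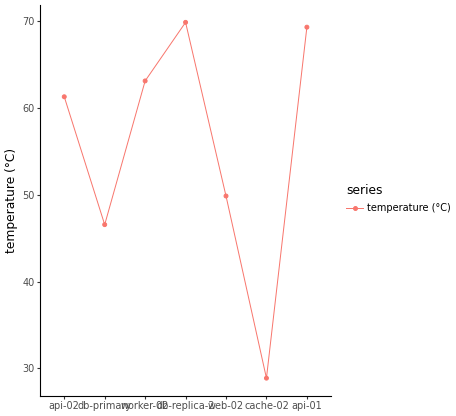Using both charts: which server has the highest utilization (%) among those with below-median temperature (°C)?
Chart 2 median temperature (°C) ≈ 60; below-median servers: db-primary, web-02, cache-02. Among those, web-02 has the highest utilization (%) (≈ 80).

web-02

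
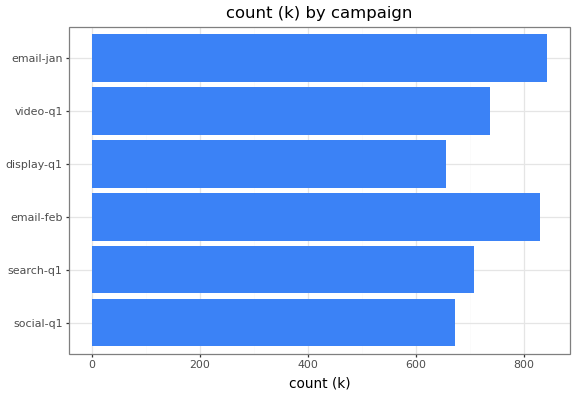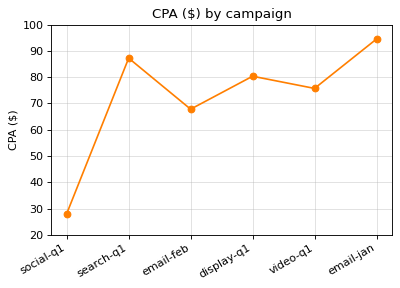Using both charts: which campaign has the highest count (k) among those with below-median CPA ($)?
email-feb

Chart 2 median CPA ($) ≈ 80; below-median campaigns: social-q1, email-feb, video-q1. Among those, email-feb has the highest count (k) (≈ 800).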